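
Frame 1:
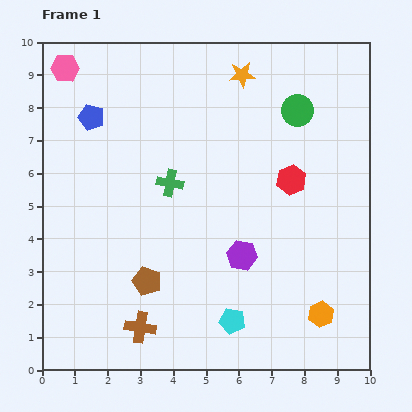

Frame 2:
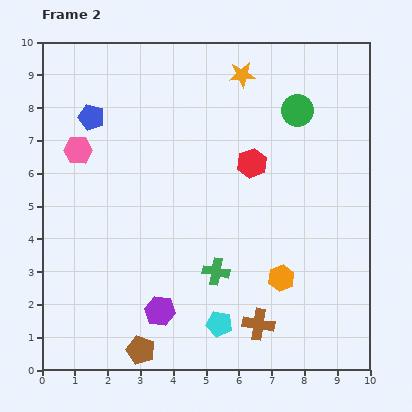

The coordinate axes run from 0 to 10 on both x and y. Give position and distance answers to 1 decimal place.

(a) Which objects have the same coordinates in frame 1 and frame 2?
the green circle, the blue pentagon, the orange star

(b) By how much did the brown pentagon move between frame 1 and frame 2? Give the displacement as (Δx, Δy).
(-0.2, -2.1)

The brown pentagon was at (3.2, 2.7) in frame 1 and (3.0, 0.6) in frame 2.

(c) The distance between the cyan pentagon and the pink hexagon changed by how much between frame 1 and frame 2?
-2.4

Distance in frame 1: 9.2. Distance in frame 2: 6.8.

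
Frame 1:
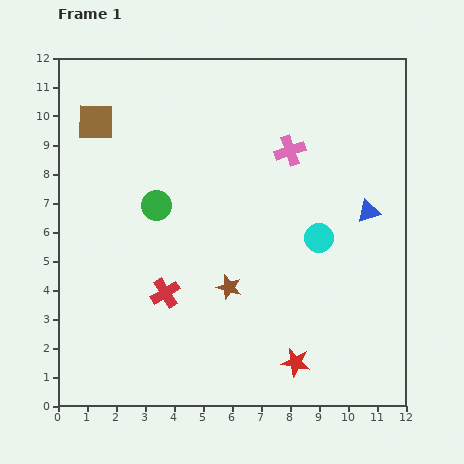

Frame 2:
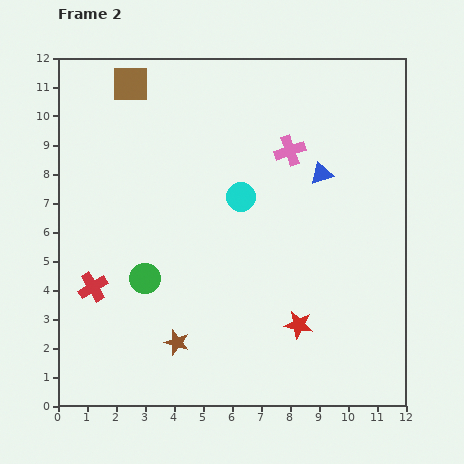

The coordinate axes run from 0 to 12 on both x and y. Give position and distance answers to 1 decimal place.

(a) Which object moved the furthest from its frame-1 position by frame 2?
the cyan circle

(moved 3.0; next 2.6)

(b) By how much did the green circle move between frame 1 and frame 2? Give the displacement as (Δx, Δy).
(-0.4, -2.5)

The green circle was at (3.4, 6.9) in frame 1 and (3.0, 4.4) in frame 2.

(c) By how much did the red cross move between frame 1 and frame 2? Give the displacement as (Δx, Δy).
(-2.5, 0.2)

The red cross was at (3.7, 3.9) in frame 1 and (1.2, 4.1) in frame 2.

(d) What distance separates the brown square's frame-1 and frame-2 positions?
1.8

The brown square moved from (1.3, 9.8) to (2.5, 11.1), a distance of √(1.2² + 1.3²) ≈ 1.8.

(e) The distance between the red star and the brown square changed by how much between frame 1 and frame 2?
-0.7

Distance in frame 1: 10.8. Distance in frame 2: 10.1.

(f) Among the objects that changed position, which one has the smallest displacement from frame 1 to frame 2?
the red star

(moved 1.3)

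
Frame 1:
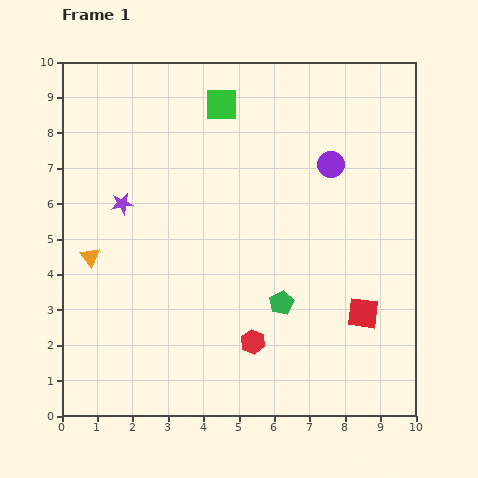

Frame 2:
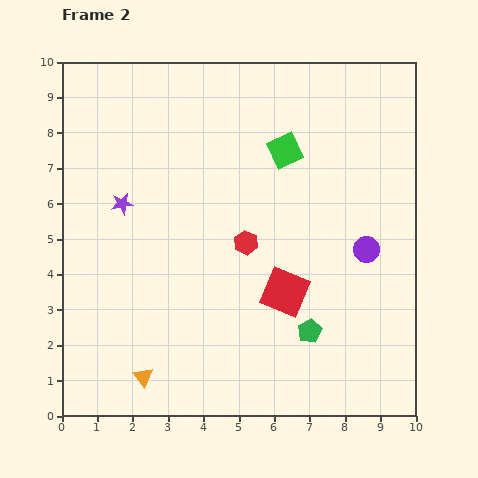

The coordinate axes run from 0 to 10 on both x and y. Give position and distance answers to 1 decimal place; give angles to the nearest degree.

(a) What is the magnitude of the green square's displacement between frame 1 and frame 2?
2.2

The green square moved from (4.5, 8.8) to (6.3, 7.5), a distance of √(1.8² + 1.3²) ≈ 2.2.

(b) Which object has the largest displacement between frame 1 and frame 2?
the orange triangle

(moved 3.7; next 2.8)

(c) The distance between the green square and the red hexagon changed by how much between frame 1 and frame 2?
-4.0

Distance in frame 1: 6.8. Distance in frame 2: 2.8.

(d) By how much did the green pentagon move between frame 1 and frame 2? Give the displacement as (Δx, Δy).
(0.8, -0.8)

The green pentagon was at (6.2, 3.2) in frame 1 and (7.0, 2.4) in frame 2.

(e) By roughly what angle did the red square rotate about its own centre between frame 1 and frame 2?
15° clockwise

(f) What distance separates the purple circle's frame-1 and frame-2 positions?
2.6

The purple circle moved from (7.6, 7.1) to (8.6, 4.7), a distance of √(1.0² + 2.4²) ≈ 2.6.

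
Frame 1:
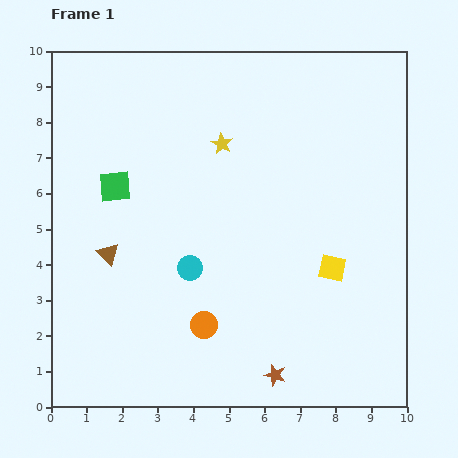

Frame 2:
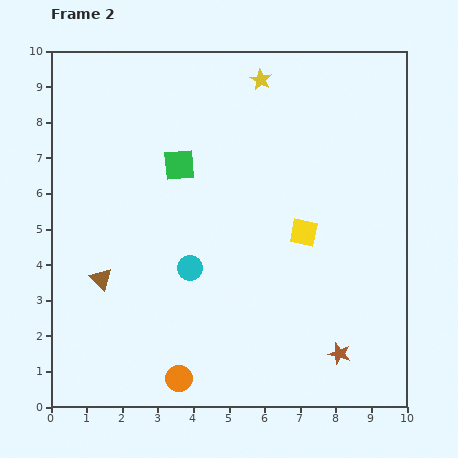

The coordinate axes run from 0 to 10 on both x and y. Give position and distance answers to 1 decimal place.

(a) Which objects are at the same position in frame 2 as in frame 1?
the cyan circle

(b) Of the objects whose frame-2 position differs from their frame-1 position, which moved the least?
the brown triangle

(moved 0.7)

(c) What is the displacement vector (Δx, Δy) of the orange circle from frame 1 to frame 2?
(-0.7, -1.5)

The orange circle was at (4.3, 2.3) in frame 1 and (3.6, 0.8) in frame 2.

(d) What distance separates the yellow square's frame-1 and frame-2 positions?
1.3

The yellow square moved from (7.9, 3.9) to (7.1, 4.9), a distance of √(0.8² + 1.0²) ≈ 1.3.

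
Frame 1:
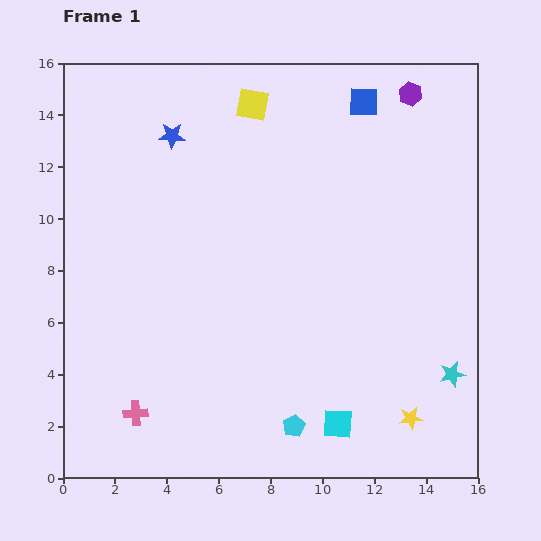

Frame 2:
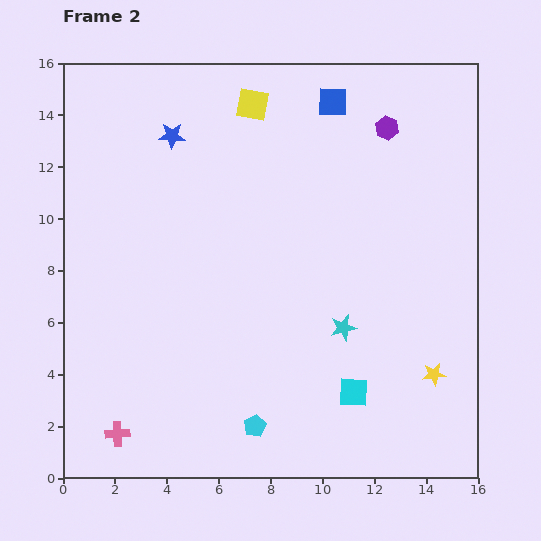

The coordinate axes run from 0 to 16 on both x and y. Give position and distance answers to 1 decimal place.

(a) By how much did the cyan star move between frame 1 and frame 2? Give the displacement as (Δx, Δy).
(-4.2, 1.8)

The cyan star was at (15.0, 4.0) in frame 1 and (10.8, 5.8) in frame 2.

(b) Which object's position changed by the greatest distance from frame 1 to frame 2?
the cyan star

(moved 4.6; next 1.9)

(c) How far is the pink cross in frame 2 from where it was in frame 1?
1.1

The pink cross moved from (2.8, 2.5) to (2.1, 1.7), a distance of √(0.7² + 0.8²) ≈ 1.1.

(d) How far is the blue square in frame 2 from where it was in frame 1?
1.2

The blue square moved from (11.6, 14.5) to (10.4, 14.5), a distance of √(1.2² + 0.0²) ≈ 1.2.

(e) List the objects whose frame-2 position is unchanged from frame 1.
the yellow square, the blue star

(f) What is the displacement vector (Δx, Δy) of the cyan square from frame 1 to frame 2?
(0.6, 1.2)

The cyan square was at (10.6, 2.1) in frame 1 and (11.2, 3.3) in frame 2.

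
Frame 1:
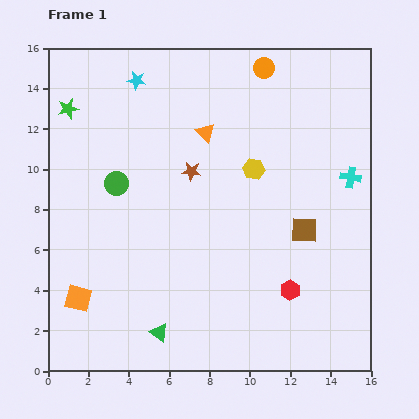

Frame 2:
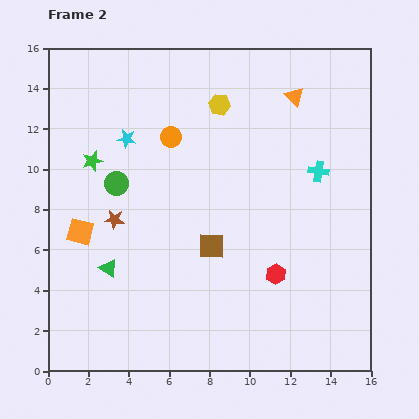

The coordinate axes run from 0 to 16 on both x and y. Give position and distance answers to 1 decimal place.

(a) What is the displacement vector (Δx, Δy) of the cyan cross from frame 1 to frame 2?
(-1.6, 0.3)

The cyan cross was at (15.0, 9.6) in frame 1 and (13.4, 9.9) in frame 2.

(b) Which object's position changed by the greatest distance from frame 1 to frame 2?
the orange circle

(moved 5.7; next 4.8)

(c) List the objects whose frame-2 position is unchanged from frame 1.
the green circle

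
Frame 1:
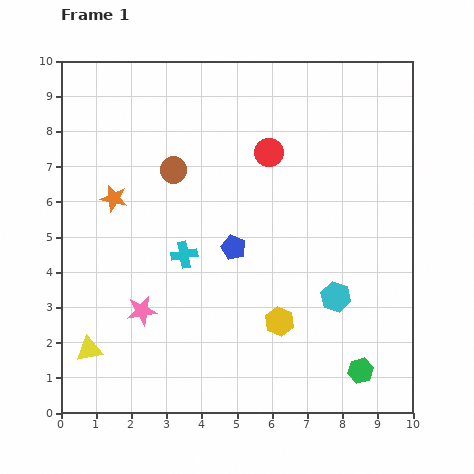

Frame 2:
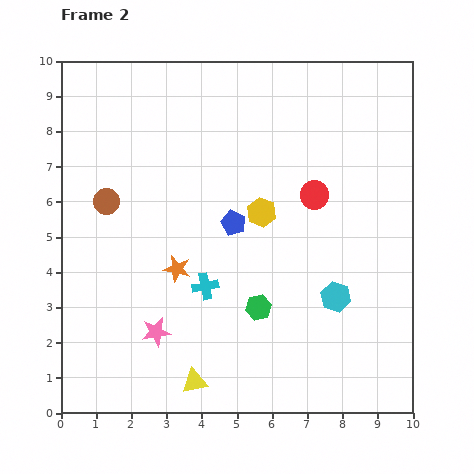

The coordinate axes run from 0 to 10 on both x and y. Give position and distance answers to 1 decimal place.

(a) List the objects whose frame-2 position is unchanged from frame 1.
the cyan hexagon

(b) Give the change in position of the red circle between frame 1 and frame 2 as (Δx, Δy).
(1.3, -1.2)

The red circle was at (5.9, 7.4) in frame 1 and (7.2, 6.2) in frame 2.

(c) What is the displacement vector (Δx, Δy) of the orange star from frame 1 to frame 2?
(1.8, -2.0)

The orange star was at (1.5, 6.1) in frame 1 and (3.3, 4.1) in frame 2.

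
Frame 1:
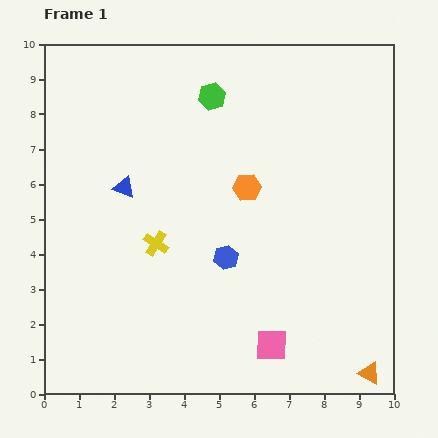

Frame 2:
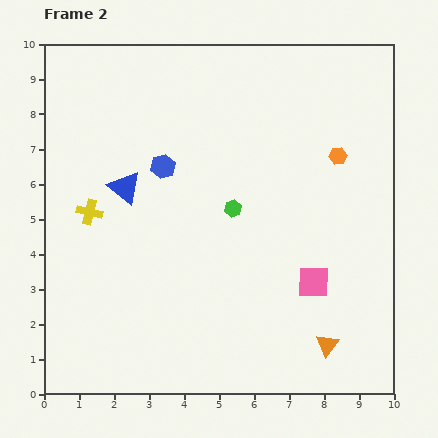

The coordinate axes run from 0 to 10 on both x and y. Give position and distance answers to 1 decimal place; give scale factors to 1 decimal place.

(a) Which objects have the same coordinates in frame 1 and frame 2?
the blue triangle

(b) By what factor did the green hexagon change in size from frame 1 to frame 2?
0.6×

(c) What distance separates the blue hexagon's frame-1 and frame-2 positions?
3.2

The blue hexagon moved from (5.2, 3.9) to (3.4, 6.5), a distance of √(1.8² + 2.6²) ≈ 3.2.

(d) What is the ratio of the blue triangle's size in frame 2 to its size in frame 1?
1.5×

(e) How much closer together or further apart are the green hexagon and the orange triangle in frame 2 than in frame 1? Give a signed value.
-4.4

Distance in frame 1: 9.1. Distance in frame 2: 4.7.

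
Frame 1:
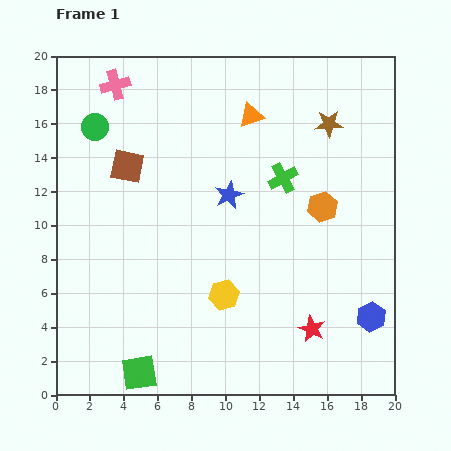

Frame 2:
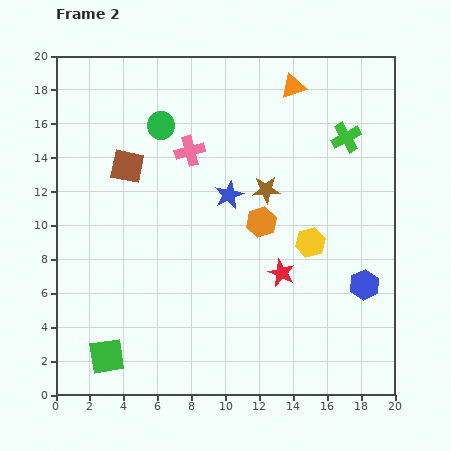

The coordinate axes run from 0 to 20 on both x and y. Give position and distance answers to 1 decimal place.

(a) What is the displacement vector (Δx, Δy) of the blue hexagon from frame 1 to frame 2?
(-0.4, 1.9)

The blue hexagon was at (18.6, 4.6) in frame 1 and (18.2, 6.5) in frame 2.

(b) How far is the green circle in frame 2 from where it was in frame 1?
3.9

The green circle moved from (2.3, 15.8) to (6.2, 15.9), a distance of √(3.9² + 0.1²) ≈ 3.9.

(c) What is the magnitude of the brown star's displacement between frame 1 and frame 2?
5.4

The brown star moved from (16.1, 16.0) to (12.4, 12.1), a distance of √(3.7² + 3.9²) ≈ 5.4.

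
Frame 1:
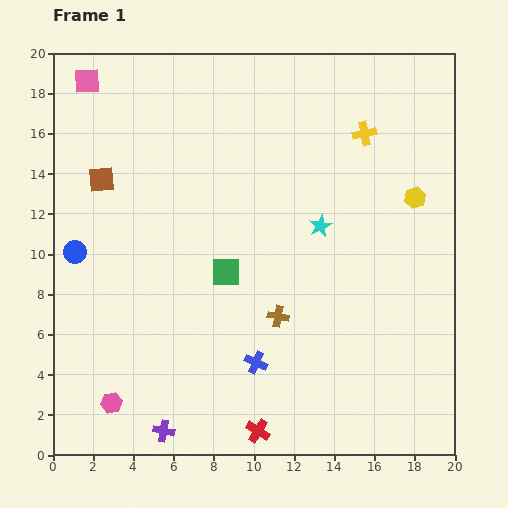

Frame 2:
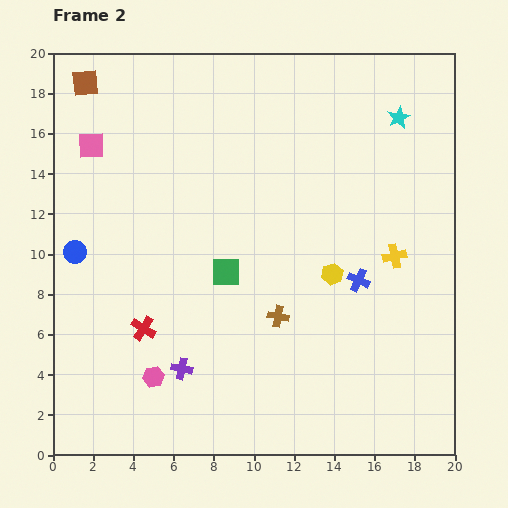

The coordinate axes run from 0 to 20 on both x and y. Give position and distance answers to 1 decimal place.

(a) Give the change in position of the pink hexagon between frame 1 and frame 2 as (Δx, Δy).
(2.1, 1.3)

The pink hexagon was at (2.9, 2.6) in frame 1 and (5.0, 3.9) in frame 2.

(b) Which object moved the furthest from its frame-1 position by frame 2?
the red cross

(moved 7.6; next 6.7)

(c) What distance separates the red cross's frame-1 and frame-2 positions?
7.6

The red cross moved from (10.2, 1.2) to (4.5, 6.3), a distance of √(5.7² + 5.1²) ≈ 7.6.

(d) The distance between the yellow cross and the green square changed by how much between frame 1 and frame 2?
-1.4

Distance in frame 1: 9.8. Distance in frame 2: 8.4.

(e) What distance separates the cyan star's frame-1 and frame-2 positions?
6.7

The cyan star moved from (13.3, 11.4) to (17.2, 16.8), a distance of √(3.9² + 5.4²) ≈ 6.7.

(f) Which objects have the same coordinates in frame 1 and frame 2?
the brown cross, the blue circle, the green square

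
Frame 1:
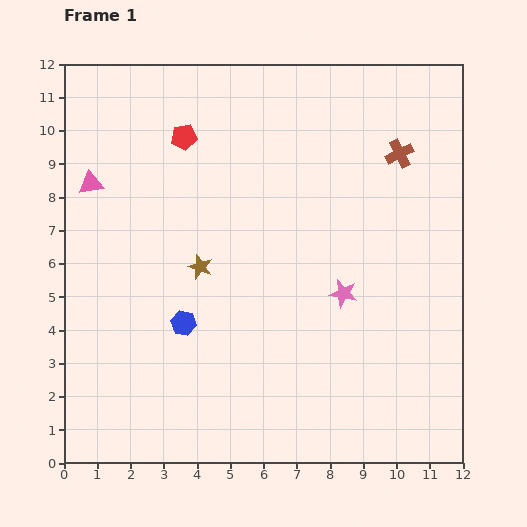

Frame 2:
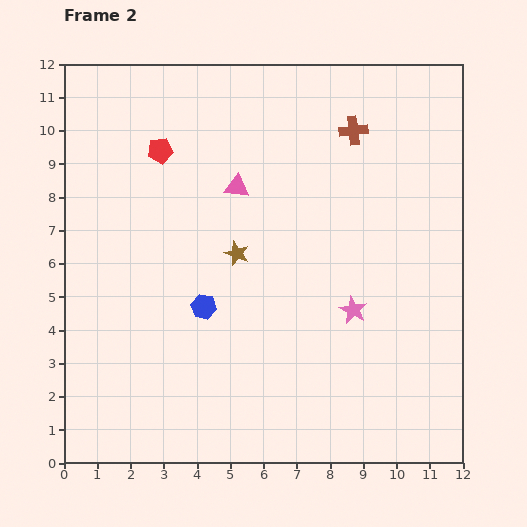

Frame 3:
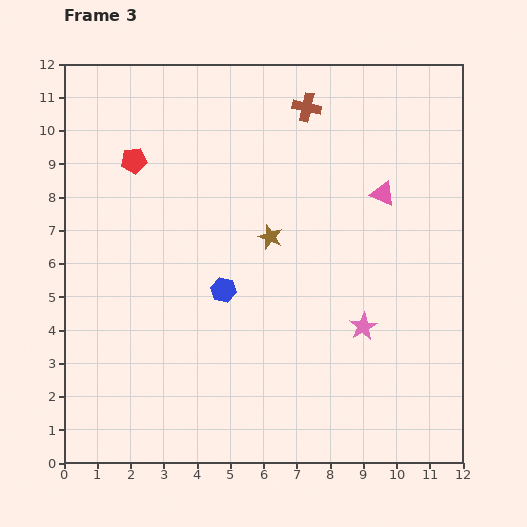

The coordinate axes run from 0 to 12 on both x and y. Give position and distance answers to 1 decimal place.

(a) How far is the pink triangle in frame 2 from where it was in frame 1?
4.4

The pink triangle moved from (0.8, 8.4) to (5.2, 8.3), a distance of √(4.4² + 0.1²) ≈ 4.4.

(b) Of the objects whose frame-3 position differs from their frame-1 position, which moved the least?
the pink star

(moved 1.2)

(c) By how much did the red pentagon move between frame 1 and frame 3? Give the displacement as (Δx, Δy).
(-1.5, -0.7)

The red pentagon was at (3.6, 9.8) in frame 1 and (2.1, 9.1) in frame 3.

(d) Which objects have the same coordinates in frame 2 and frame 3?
none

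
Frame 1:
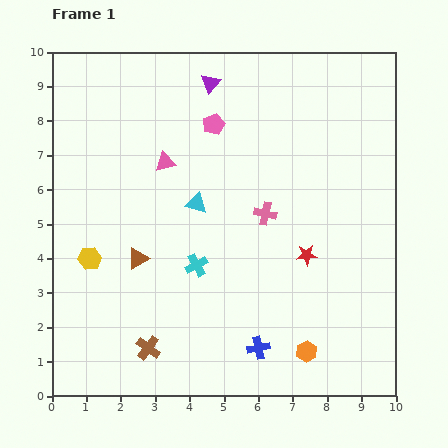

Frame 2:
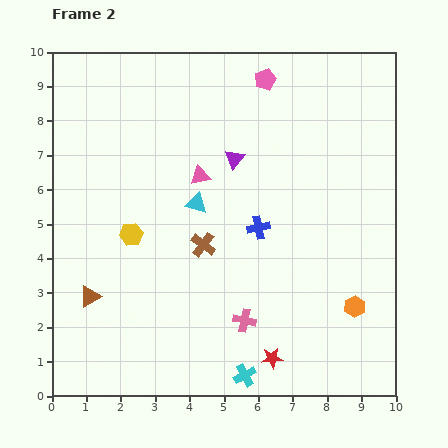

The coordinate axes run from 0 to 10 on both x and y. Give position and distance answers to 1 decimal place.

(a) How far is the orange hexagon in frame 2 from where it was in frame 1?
1.9

The orange hexagon moved from (7.4, 1.3) to (8.8, 2.6), a distance of √(1.4² + 1.3²) ≈ 1.9.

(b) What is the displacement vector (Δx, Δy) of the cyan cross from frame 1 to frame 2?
(1.4, -3.2)

The cyan cross was at (4.2, 3.8) in frame 1 and (5.6, 0.6) in frame 2.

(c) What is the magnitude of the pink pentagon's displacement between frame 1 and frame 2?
2.0

The pink pentagon moved from (4.7, 7.9) to (6.2, 9.2), a distance of √(1.5² + 1.3²) ≈ 2.0.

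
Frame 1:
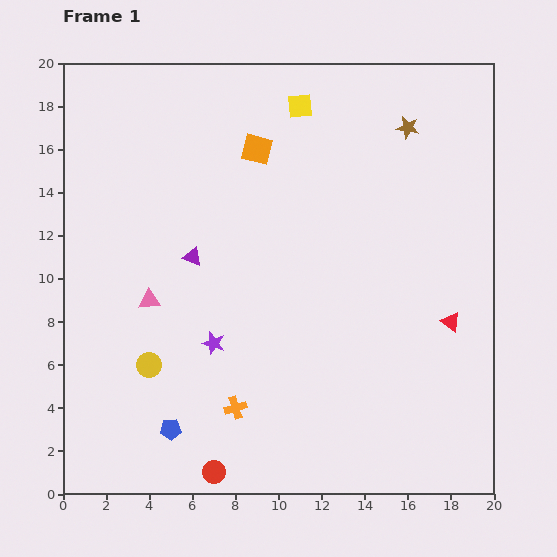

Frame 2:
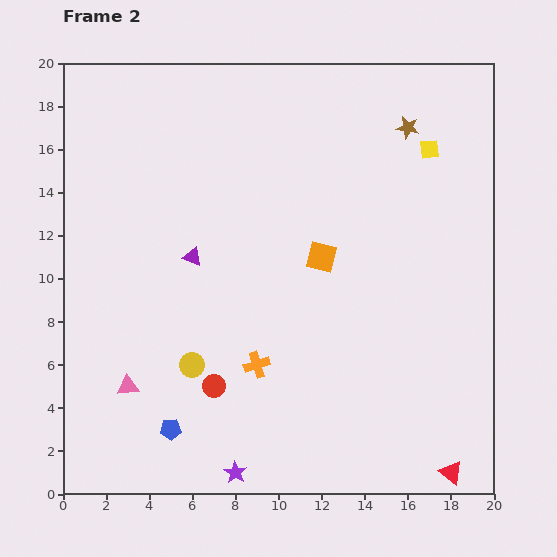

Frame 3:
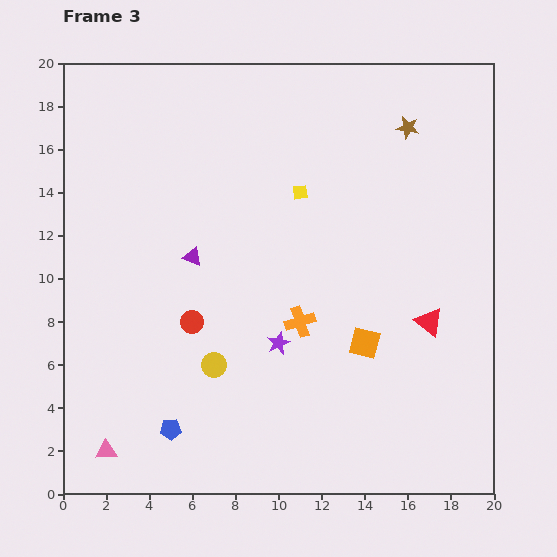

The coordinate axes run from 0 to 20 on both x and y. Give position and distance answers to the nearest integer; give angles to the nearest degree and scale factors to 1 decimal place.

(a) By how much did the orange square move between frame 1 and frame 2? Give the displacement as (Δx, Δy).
(3, -5)

The orange square was at (9, 16) in frame 1 and (12, 11) in frame 2.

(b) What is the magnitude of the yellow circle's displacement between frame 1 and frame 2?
2

The yellow circle moved from (4, 6) to (6, 6), a distance of √(2² + 0²) ≈ 2.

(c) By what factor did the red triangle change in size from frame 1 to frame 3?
1.5×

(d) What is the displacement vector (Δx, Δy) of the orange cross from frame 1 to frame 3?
(3, 4)

The orange cross was at (8, 4) in frame 1 and (11, 8) in frame 3.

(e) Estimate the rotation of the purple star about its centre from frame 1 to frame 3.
30° clockwise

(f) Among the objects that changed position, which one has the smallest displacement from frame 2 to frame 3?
the yellow circle

(moved 1)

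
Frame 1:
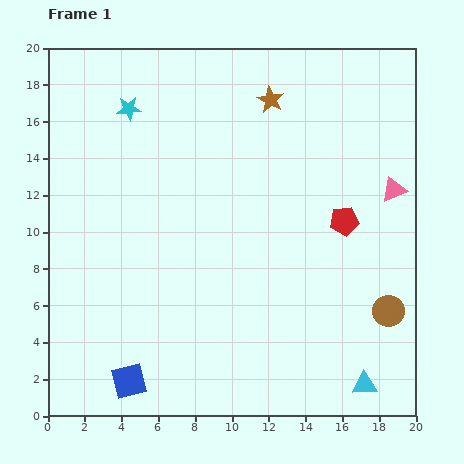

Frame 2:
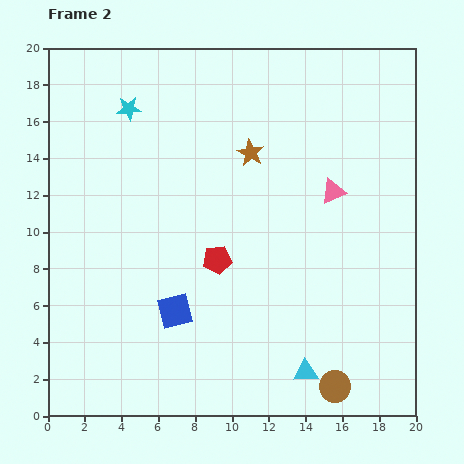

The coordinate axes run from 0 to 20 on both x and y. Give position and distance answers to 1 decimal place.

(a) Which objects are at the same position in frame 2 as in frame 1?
the cyan star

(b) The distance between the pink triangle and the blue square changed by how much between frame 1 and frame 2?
-7.0

Distance in frame 1: 17.8. Distance in frame 2: 10.8.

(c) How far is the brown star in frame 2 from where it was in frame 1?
3.1

The brown star moved from (12.1, 17.2) to (11.0, 14.3), a distance of √(1.1² + 2.9²) ≈ 3.1.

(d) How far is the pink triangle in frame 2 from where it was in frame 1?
3.3

The pink triangle moved from (18.8, 12.3) to (15.5, 12.2), a distance of √(3.3² + 0.1²) ≈ 3.3.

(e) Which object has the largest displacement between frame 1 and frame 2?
the red pentagon

(moved 7.2; next 5.0)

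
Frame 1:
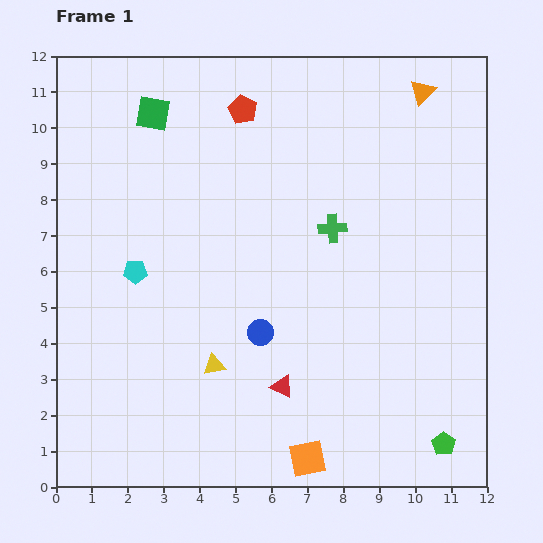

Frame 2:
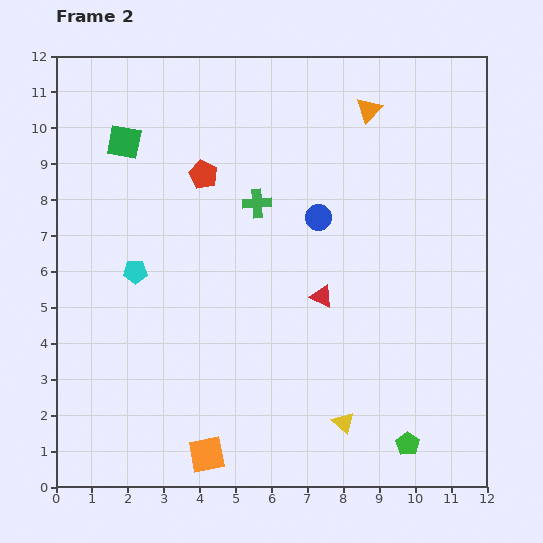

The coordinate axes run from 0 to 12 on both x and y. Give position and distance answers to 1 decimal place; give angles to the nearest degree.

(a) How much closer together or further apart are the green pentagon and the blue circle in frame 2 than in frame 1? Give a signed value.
+0.8

Distance in frame 1: 6.0. Distance in frame 2: 6.8.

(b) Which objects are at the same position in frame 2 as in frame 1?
the cyan pentagon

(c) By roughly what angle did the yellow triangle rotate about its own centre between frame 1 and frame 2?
53° clockwise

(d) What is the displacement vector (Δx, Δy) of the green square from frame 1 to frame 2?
(-0.8, -0.8)

The green square was at (2.7, 10.4) in frame 1 and (1.9, 9.6) in frame 2.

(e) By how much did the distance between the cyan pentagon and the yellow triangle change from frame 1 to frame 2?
+3.8

Distance in frame 1: 3.4. Distance in frame 2: 7.2.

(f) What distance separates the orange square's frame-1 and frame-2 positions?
2.8

The orange square moved from (7.0, 0.8) to (4.2, 0.9), a distance of √(2.8² + 0.1²) ≈ 2.8.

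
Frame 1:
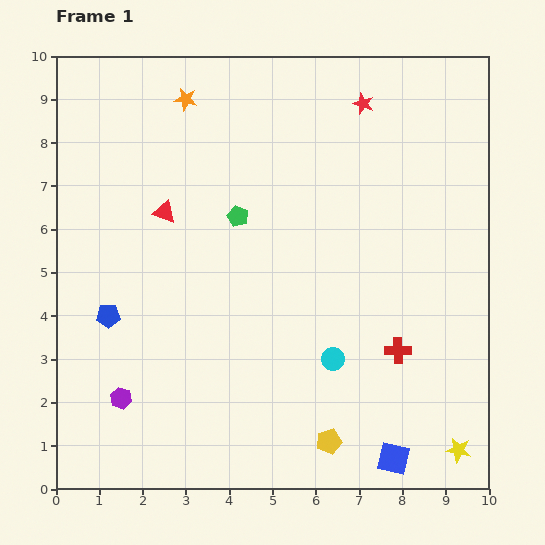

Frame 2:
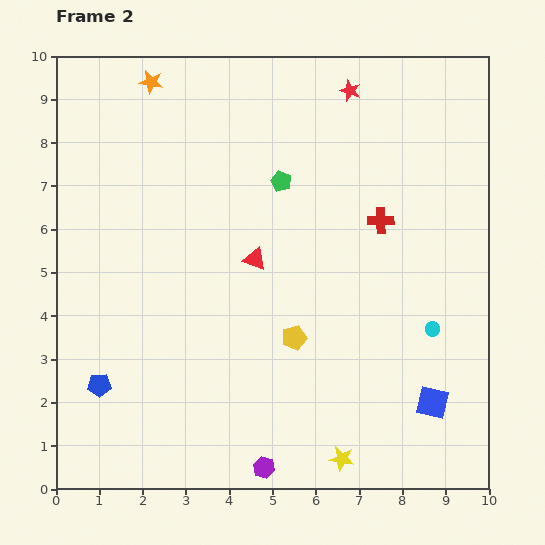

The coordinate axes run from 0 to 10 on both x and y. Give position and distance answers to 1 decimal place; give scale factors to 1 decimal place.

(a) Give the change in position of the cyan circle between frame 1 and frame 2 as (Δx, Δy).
(2.3, 0.7)

The cyan circle was at (6.4, 3.0) in frame 1 and (8.7, 3.7) in frame 2.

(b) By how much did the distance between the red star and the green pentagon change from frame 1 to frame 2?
-1.3

Distance in frame 1: 3.9. Distance in frame 2: 2.6.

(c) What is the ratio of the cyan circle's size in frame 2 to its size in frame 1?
0.6×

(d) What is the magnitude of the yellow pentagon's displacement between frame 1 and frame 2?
2.5

The yellow pentagon moved from (6.3, 1.1) to (5.5, 3.5), a distance of √(0.8² + 2.4²) ≈ 2.5.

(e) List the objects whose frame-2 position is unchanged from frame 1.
none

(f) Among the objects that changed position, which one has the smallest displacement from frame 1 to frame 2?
the red star

(moved 0.4)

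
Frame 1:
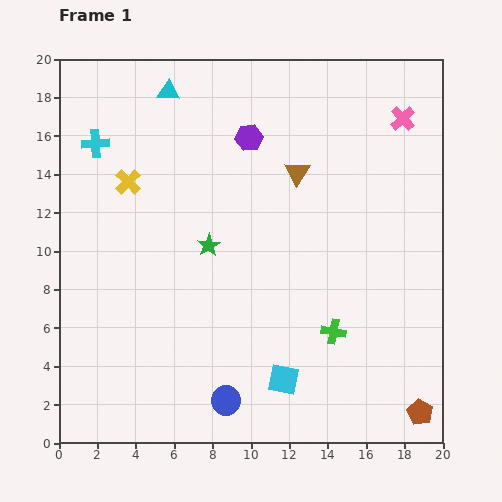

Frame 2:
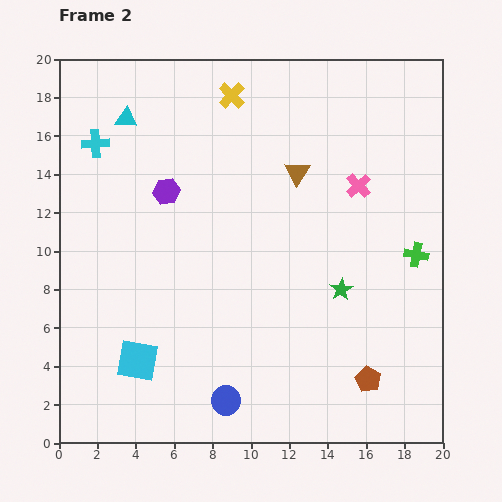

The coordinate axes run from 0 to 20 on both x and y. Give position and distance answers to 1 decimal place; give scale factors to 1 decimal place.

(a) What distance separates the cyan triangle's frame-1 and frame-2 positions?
2.6

The cyan triangle moved from (5.7, 18.3) to (3.5, 16.9), a distance of √(2.2² + 1.4²) ≈ 2.6.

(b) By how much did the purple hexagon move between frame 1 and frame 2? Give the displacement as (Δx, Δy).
(-4.3, -2.8)

The purple hexagon was at (9.9, 15.9) in frame 1 and (5.6, 13.1) in frame 2.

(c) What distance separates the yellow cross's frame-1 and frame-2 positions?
7.0

The yellow cross moved from (3.6, 13.6) to (9.0, 18.1), a distance of √(5.4² + 4.5²) ≈ 7.0.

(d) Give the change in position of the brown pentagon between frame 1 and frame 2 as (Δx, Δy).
(-2.7, 1.7)

The brown pentagon was at (18.8, 1.6) in frame 1 and (16.1, 3.3) in frame 2.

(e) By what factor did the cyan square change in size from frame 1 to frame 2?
1.4×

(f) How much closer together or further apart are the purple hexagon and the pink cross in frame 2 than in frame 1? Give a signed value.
+1.9

Distance in frame 1: 8.1. Distance in frame 2: 10.0.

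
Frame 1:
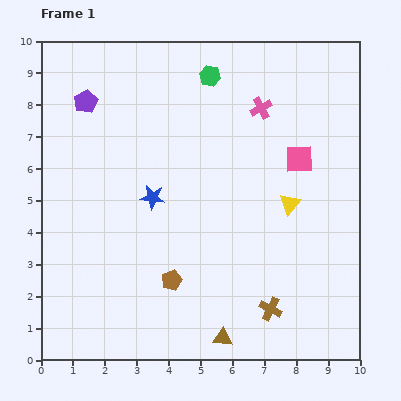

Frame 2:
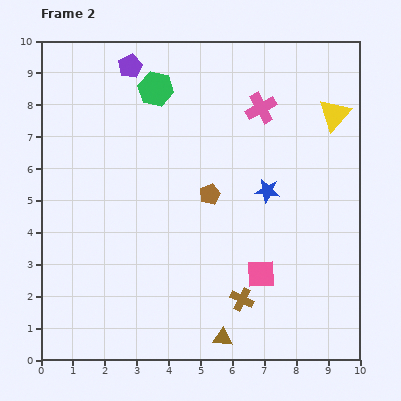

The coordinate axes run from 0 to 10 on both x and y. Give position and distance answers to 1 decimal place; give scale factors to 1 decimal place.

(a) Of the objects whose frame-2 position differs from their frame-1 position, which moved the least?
the brown cross

(moved 0.9)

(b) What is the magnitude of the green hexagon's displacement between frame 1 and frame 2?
1.7

The green hexagon moved from (5.3, 8.9) to (3.6, 8.5), a distance of √(1.7² + 0.4²) ≈ 1.7.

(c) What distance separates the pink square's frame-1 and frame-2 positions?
3.8

The pink square moved from (8.1, 6.3) to (6.9, 2.7), a distance of √(1.2² + 3.6²) ≈ 3.8.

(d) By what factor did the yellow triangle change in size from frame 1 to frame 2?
1.5×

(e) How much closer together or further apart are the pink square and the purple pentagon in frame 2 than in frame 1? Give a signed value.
+0.8

Distance in frame 1: 6.9. Distance in frame 2: 7.7.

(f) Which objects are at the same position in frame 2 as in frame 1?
the brown triangle, the pink cross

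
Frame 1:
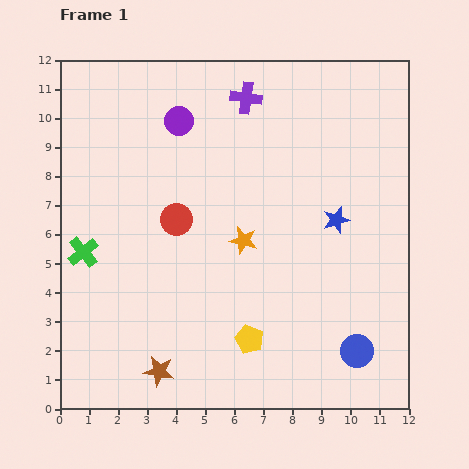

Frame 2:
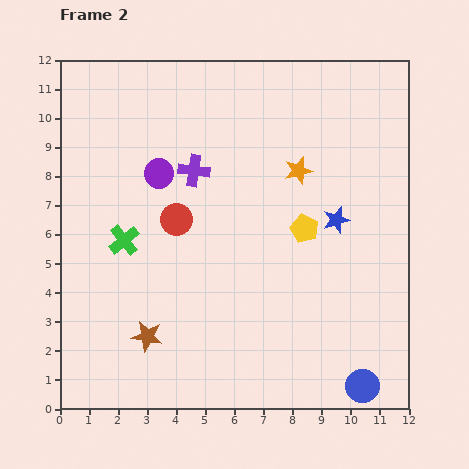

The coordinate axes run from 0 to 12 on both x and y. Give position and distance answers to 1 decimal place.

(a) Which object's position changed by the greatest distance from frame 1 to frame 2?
the yellow pentagon

(moved 4.2; next 3.1)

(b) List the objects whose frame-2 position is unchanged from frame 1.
the blue star, the red circle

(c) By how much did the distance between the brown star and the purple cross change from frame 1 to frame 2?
-4.0

Distance in frame 1: 9.9. Distance in frame 2: 5.9.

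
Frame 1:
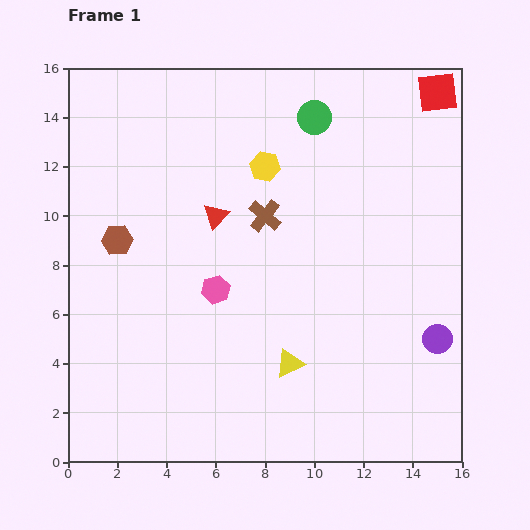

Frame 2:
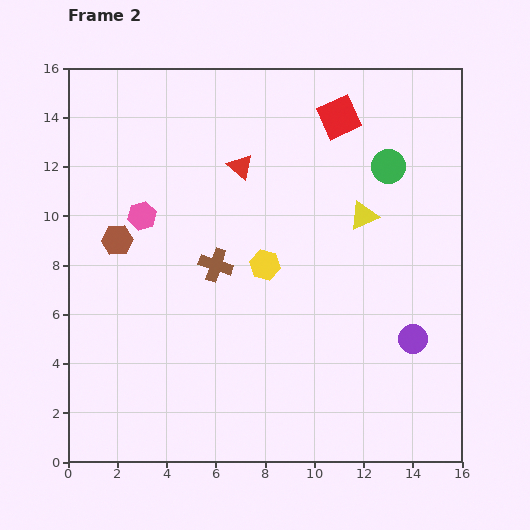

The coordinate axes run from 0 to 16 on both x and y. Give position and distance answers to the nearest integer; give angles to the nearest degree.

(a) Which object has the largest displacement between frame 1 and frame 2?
the yellow triangle

(moved 7; next 4)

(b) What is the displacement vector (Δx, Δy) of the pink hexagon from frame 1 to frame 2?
(-3, 3)

The pink hexagon was at (6, 7) in frame 1 and (3, 10) in frame 2.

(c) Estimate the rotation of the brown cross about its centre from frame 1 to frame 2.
22° counter-clockwise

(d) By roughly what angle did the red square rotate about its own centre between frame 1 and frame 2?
19° counter-clockwise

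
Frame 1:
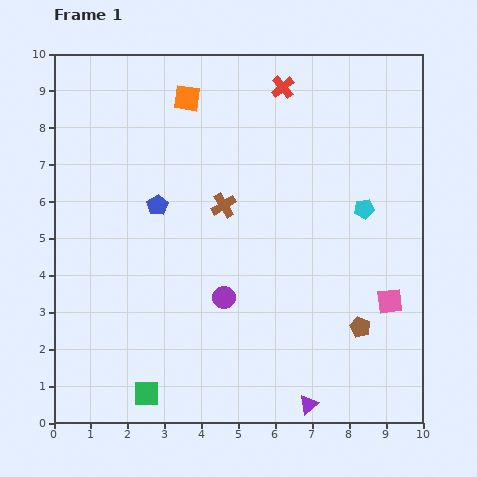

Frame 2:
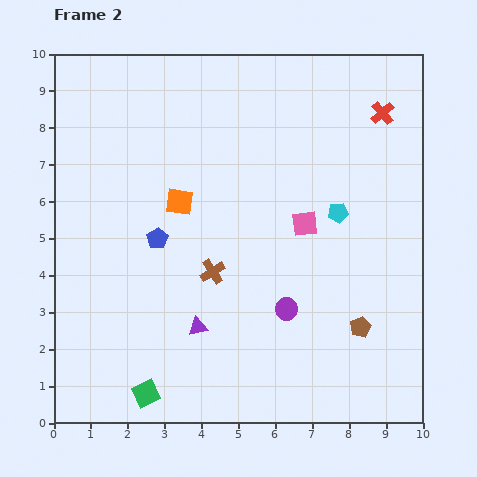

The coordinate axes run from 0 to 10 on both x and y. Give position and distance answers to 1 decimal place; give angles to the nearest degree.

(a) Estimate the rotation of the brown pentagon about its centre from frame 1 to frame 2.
21° clockwise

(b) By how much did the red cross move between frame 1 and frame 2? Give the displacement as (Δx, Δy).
(2.7, -0.7)

The red cross was at (6.2, 9.1) in frame 1 and (8.9, 8.4) in frame 2.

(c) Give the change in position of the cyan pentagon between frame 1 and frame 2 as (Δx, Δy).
(-0.7, -0.1)

The cyan pentagon was at (8.4, 5.8) in frame 1 and (7.7, 5.7) in frame 2.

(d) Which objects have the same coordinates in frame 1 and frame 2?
the brown pentagon, the green square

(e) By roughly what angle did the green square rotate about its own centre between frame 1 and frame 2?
25° counter-clockwise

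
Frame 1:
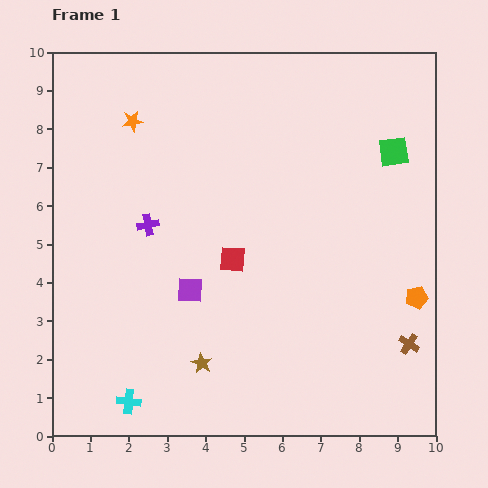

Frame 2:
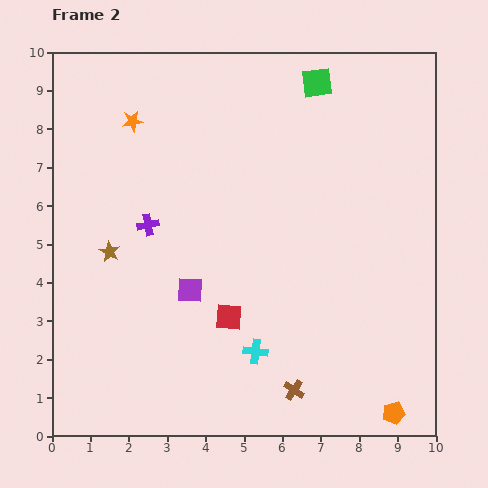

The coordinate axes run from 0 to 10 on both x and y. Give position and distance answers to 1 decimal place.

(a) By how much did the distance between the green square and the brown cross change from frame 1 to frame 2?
+3.0

Distance in frame 1: 5.0. Distance in frame 2: 8.0.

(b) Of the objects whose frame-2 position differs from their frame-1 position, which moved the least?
the red square

(moved 1.5)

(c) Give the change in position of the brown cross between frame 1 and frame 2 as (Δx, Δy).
(-3.0, -1.2)

The brown cross was at (9.3, 2.4) in frame 1 and (6.3, 1.2) in frame 2.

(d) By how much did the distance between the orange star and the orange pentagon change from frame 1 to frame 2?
+1.5

Distance in frame 1: 8.7. Distance in frame 2: 10.2.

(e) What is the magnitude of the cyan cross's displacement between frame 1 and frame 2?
3.5

The cyan cross moved from (2.0, 0.9) to (5.3, 2.2), a distance of √(3.3² + 1.3²) ≈ 3.5.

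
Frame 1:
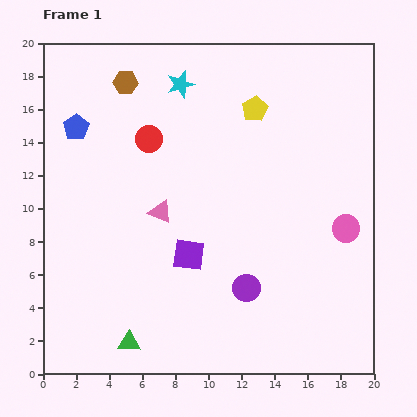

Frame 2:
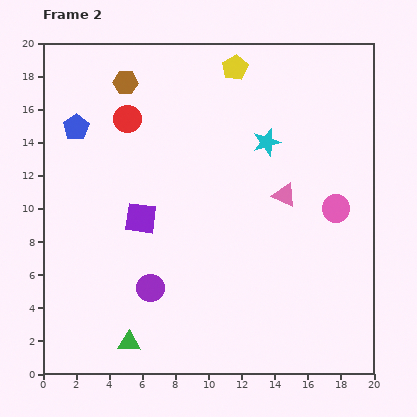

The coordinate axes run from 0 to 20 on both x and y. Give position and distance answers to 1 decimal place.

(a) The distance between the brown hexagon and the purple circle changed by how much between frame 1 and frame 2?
-1.9

Distance in frame 1: 14.4. Distance in frame 2: 12.5.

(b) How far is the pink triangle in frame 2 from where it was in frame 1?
7.6

The pink triangle moved from (7.1, 9.8) to (14.6, 10.8), a distance of √(7.5² + 1.0²) ≈ 7.6.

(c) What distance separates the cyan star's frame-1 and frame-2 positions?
6.3

The cyan star moved from (8.3, 17.5) to (13.5, 14.0), a distance of √(5.2² + 3.5²) ≈ 6.3.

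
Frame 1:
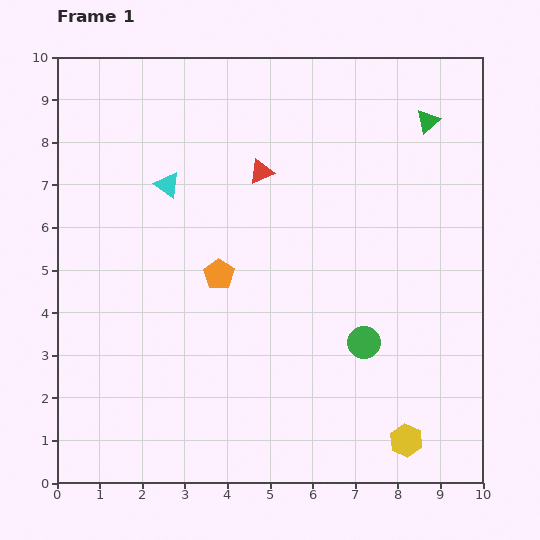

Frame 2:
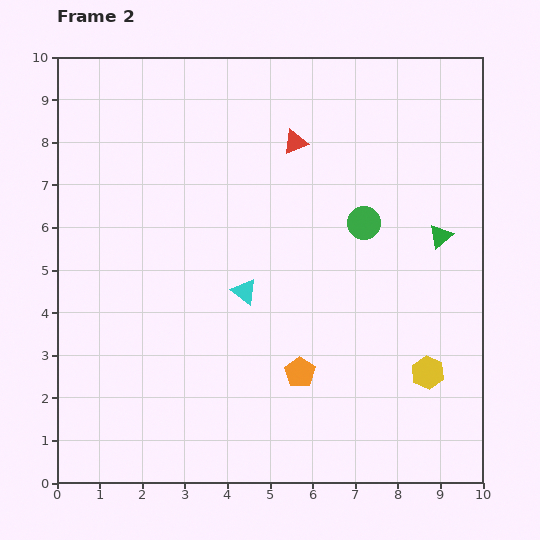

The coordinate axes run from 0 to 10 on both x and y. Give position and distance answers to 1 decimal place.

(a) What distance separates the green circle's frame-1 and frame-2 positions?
2.8

The green circle moved from (7.2, 3.3) to (7.2, 6.1), a distance of √(0.0² + 2.8²) ≈ 2.8.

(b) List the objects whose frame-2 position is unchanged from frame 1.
none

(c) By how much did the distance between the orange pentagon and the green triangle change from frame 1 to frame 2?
-1.5

Distance in frame 1: 6.1. Distance in frame 2: 4.6.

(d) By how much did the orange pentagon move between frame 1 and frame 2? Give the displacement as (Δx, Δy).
(1.9, -2.3)

The orange pentagon was at (3.8, 4.9) in frame 1 and (5.7, 2.6) in frame 2.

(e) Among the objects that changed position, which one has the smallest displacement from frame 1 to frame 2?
the red triangle

(moved 1.1)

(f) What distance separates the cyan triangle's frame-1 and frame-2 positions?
3.1

The cyan triangle moved from (2.6, 7.0) to (4.4, 4.5), a distance of √(1.8² + 2.5²) ≈ 3.1.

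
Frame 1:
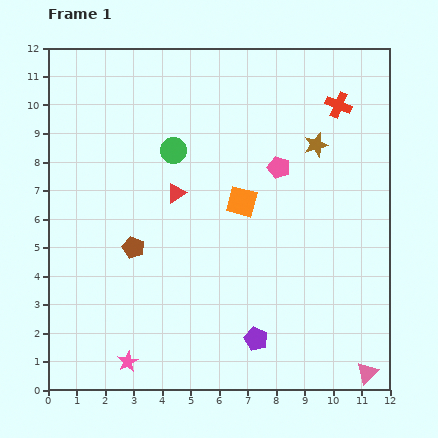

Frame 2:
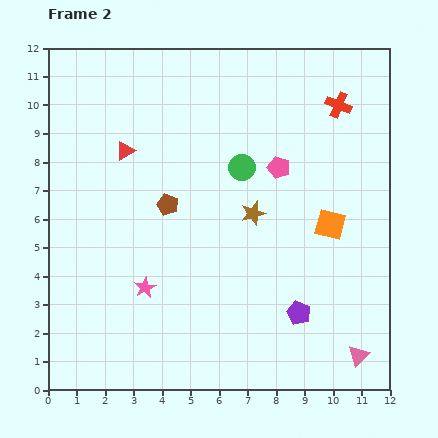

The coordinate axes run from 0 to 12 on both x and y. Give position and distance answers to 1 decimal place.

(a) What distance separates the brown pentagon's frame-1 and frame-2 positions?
1.9

The brown pentagon moved from (3.0, 5.0) to (4.2, 6.5), a distance of √(1.2² + 1.5²) ≈ 1.9.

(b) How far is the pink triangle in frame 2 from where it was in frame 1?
0.7

The pink triangle moved from (11.2, 0.6) to (10.9, 1.2), a distance of √(0.3² + 0.6²) ≈ 0.7.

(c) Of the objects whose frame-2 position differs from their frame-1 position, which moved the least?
the pink triangle

(moved 0.7)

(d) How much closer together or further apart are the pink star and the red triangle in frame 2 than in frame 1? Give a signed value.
-1.2

Distance in frame 1: 6.1. Distance in frame 2: 4.9.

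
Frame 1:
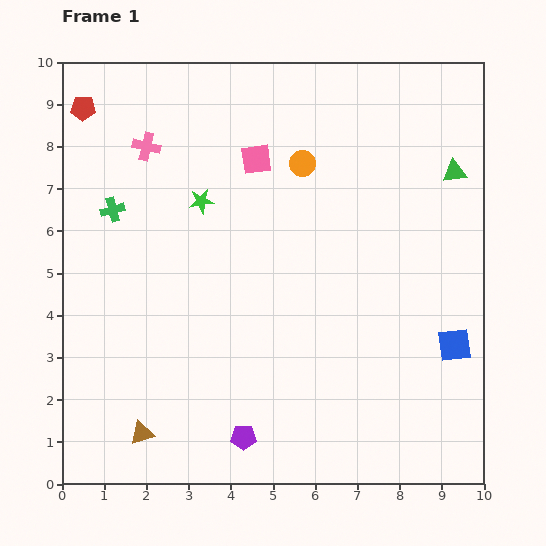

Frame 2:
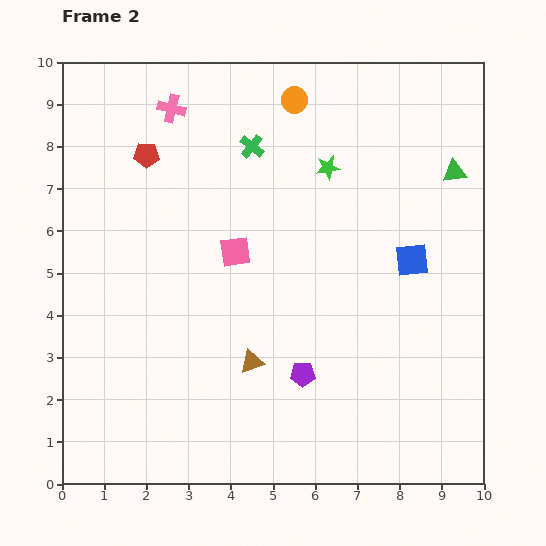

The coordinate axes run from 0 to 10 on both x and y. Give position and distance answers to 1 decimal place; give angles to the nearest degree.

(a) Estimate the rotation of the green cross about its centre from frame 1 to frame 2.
37° counter-clockwise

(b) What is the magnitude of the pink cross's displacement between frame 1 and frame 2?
1.1

The pink cross moved from (2.0, 8.0) to (2.6, 8.9), a distance of √(0.6² + 0.9²) ≈ 1.1.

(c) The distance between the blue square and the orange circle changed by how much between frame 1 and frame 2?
-0.9

Distance in frame 1: 5.6. Distance in frame 2: 4.7.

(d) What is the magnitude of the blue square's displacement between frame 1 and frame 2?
2.2

The blue square moved from (9.3, 3.3) to (8.3, 5.3), a distance of √(1.0² + 2.0²) ≈ 2.2.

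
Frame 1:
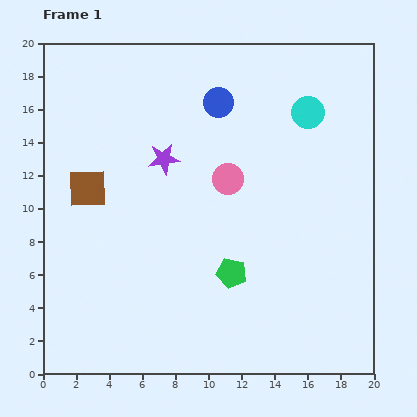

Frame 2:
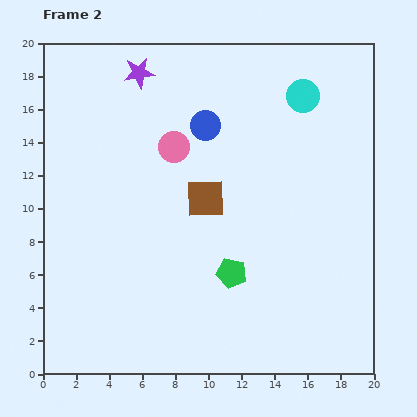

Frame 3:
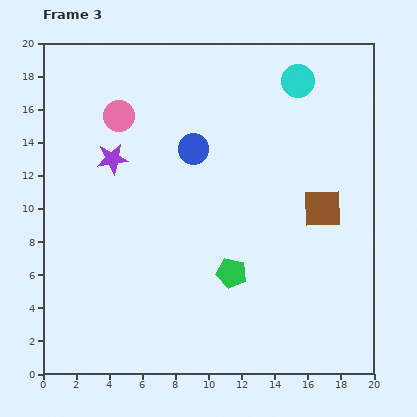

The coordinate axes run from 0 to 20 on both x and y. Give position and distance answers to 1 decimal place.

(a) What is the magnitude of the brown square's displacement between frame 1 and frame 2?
7.1

The brown square moved from (2.7, 11.2) to (9.8, 10.6), a distance of √(7.1² + 0.6²) ≈ 7.1.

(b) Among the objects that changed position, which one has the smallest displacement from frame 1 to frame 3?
the cyan circle

(moved 2.0)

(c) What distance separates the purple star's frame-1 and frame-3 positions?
3.1

The purple star moved from (7.3, 13.0) to (4.2, 13.0), a distance of √(3.1² + 0.0²) ≈ 3.1.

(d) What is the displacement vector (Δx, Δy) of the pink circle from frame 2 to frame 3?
(-3.3, 1.9)

The pink circle was at (7.9, 13.7) in frame 2 and (4.6, 15.6) in frame 3.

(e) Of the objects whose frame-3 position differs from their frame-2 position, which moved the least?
the cyan circle

(moved 0.9)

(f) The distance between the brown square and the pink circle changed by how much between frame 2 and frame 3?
+9.9

Distance in frame 2: 3.6. Distance in frame 3: 13.5.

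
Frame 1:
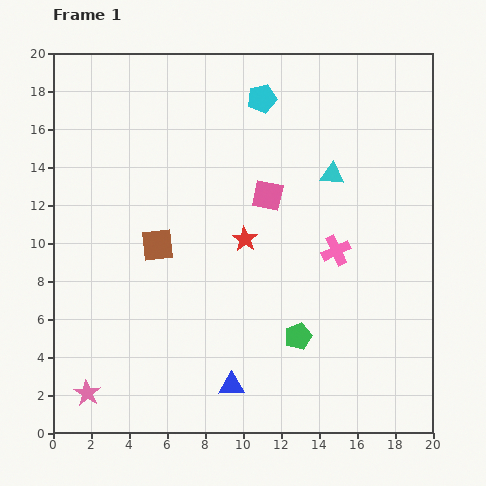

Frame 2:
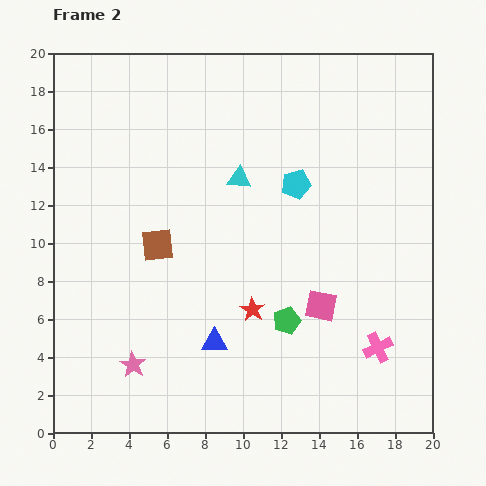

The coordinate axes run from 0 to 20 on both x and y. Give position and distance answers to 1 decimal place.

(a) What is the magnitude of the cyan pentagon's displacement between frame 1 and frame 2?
4.8

The cyan pentagon moved from (11.0, 17.6) to (12.8, 13.1), a distance of √(1.8² + 4.5²) ≈ 4.8.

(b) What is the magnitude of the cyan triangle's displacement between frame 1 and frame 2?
4.9

The cyan triangle moved from (14.7, 13.6) to (9.8, 13.4), a distance of √(4.9² + 0.2²) ≈ 4.9.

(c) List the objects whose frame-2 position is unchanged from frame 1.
the brown square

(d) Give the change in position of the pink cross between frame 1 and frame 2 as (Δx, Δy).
(2.2, -5.1)

The pink cross was at (14.9, 9.6) in frame 1 and (17.1, 4.5) in frame 2.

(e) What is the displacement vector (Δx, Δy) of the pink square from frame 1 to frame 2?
(2.8, -5.8)

The pink square was at (11.3, 12.5) in frame 1 and (14.1, 6.7) in frame 2.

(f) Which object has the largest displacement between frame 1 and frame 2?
the pink square

(moved 6.4; next 5.6)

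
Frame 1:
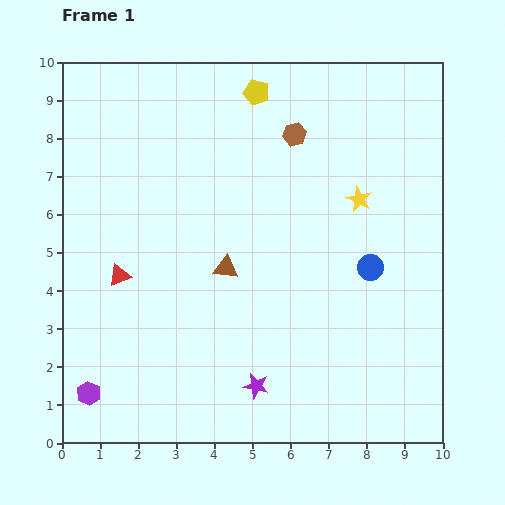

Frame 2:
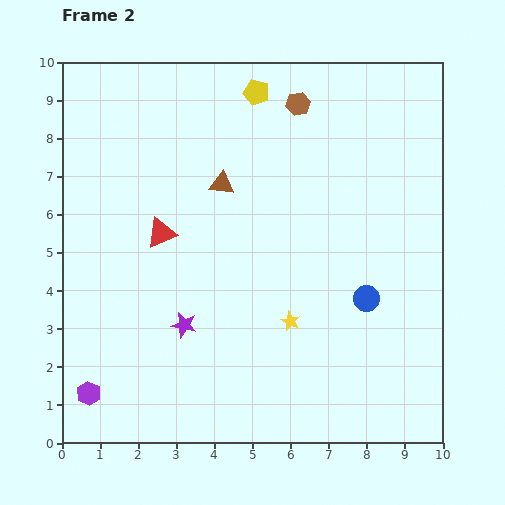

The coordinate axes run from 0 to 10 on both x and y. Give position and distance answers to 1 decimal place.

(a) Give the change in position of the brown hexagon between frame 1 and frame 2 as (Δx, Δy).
(0.1, 0.8)

The brown hexagon was at (6.1, 8.1) in frame 1 and (6.2, 8.9) in frame 2.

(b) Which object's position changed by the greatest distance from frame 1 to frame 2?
the yellow star

(moved 3.7; next 2.5)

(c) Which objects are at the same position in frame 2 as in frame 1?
the purple hexagon, the yellow pentagon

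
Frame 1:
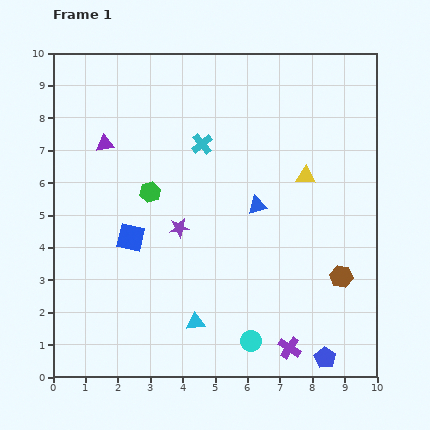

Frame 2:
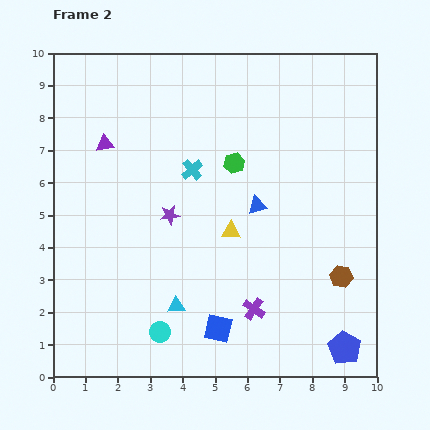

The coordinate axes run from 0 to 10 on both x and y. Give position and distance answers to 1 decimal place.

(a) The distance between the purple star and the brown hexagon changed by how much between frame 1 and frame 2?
+0.4

Distance in frame 1: 5.2. Distance in frame 2: 5.6.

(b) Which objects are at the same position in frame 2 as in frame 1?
the purple triangle, the blue triangle, the brown hexagon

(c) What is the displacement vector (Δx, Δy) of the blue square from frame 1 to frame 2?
(2.7, -2.8)

The blue square was at (2.4, 4.3) in frame 1 and (5.1, 1.5) in frame 2.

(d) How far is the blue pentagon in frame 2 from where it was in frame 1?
0.7

The blue pentagon moved from (8.4, 0.6) to (9.0, 0.9), a distance of √(0.6² + 0.3²) ≈ 0.7.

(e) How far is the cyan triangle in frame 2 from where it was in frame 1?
0.8

The cyan triangle moved from (4.4, 1.7) to (3.8, 2.2), a distance of √(0.6² + 0.5²) ≈ 0.8.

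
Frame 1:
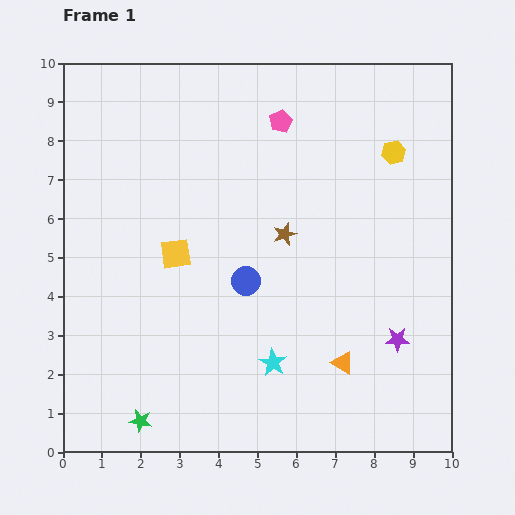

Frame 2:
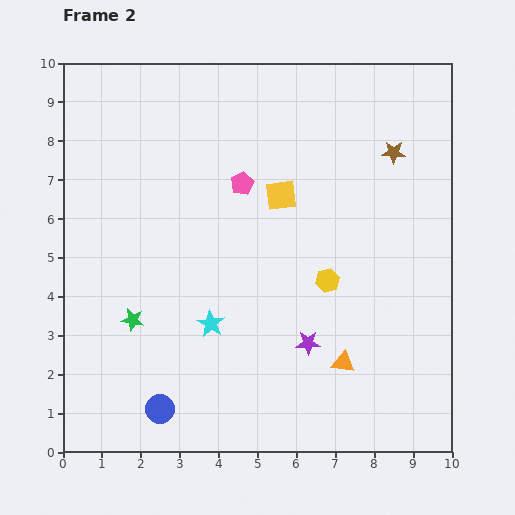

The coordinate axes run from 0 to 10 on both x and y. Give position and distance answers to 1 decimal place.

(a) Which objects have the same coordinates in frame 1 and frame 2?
the orange triangle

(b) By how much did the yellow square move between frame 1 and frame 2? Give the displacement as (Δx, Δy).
(2.7, 1.5)

The yellow square was at (2.9, 5.1) in frame 1 and (5.6, 6.6) in frame 2.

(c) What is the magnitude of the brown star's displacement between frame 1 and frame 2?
3.5

The brown star moved from (5.7, 5.6) to (8.5, 7.7), a distance of √(2.8² + 2.1²) ≈ 3.5.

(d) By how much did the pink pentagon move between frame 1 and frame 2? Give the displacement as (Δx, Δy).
(-1.0, -1.6)

The pink pentagon was at (5.6, 8.5) in frame 1 and (4.6, 6.9) in frame 2.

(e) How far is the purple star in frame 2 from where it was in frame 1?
2.3

The purple star moved from (8.6, 2.9) to (6.3, 2.8), a distance of √(2.3² + 0.1²) ≈ 2.3.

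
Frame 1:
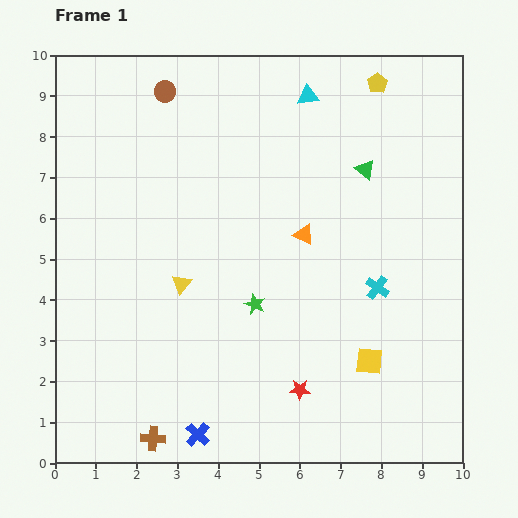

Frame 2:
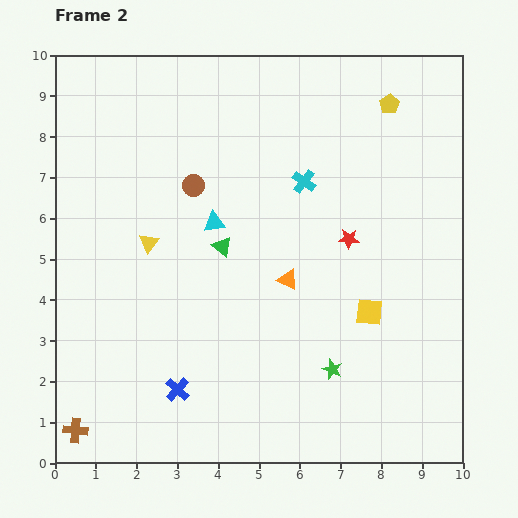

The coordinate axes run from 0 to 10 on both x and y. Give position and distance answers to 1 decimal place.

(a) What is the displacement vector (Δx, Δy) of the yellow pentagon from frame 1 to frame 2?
(0.3, -0.5)

The yellow pentagon was at (7.9, 9.3) in frame 1 and (8.2, 8.8) in frame 2.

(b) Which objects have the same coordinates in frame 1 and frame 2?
none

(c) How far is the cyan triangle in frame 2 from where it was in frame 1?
3.9

The cyan triangle moved from (6.2, 9.0) to (3.9, 5.9), a distance of √(2.3² + 3.1²) ≈ 3.9.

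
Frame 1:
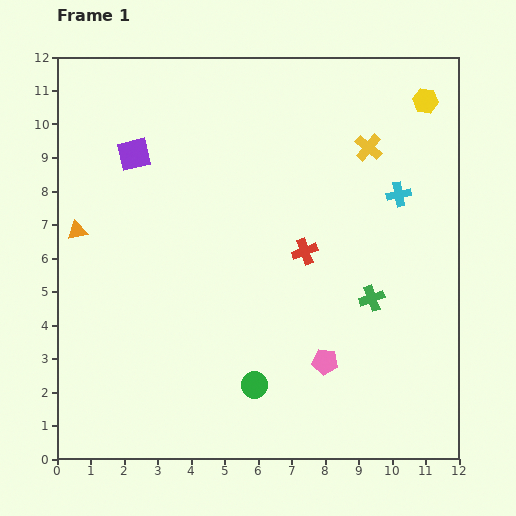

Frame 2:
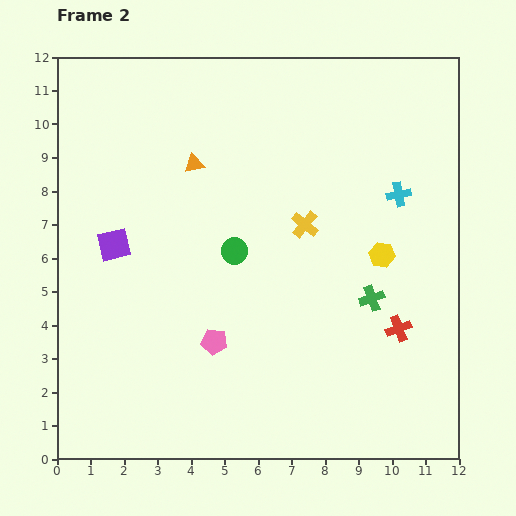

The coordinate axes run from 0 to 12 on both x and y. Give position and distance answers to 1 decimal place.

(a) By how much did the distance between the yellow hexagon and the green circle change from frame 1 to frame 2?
-5.5

Distance in frame 1: 9.9. Distance in frame 2: 4.4.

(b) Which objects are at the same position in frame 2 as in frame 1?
the green cross, the cyan cross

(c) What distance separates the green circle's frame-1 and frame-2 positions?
4.0

The green circle moved from (5.9, 2.2) to (5.3, 6.2), a distance of √(0.6² + 4.0²) ≈ 4.0.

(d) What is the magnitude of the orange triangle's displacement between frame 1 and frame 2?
4.0

The orange triangle moved from (0.6, 6.8) to (4.1, 8.8), a distance of √(3.5² + 2.0²) ≈ 4.0.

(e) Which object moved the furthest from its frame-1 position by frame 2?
the yellow hexagon

(moved 4.8; next 4.0)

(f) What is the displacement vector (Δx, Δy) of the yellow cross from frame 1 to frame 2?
(-1.9, -2.3)

The yellow cross was at (9.3, 9.3) in frame 1 and (7.4, 7.0) in frame 2.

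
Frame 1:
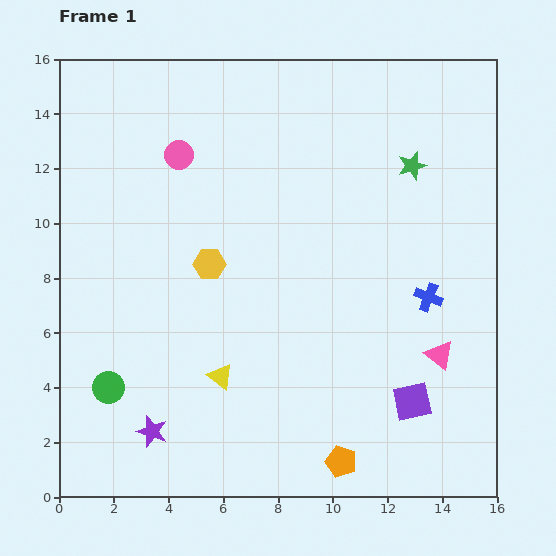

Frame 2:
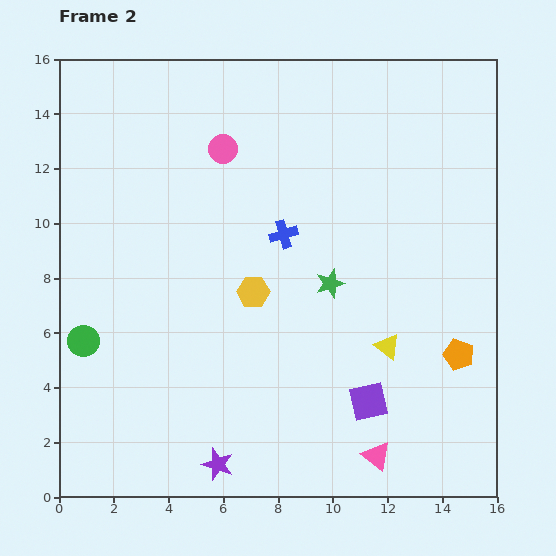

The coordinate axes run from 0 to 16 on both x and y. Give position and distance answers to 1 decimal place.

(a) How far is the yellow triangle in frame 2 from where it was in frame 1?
6.2

The yellow triangle moved from (5.9, 4.4) to (12.0, 5.5), a distance of √(6.1² + 1.1²) ≈ 6.2.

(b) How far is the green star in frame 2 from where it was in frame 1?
5.2

The green star moved from (12.9, 12.1) to (9.9, 7.8), a distance of √(3.0² + 4.3²) ≈ 5.2.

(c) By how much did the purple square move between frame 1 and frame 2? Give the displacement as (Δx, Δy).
(-1.6, 0.0)

The purple square was at (12.9, 3.5) in frame 1 and (11.3, 3.5) in frame 2.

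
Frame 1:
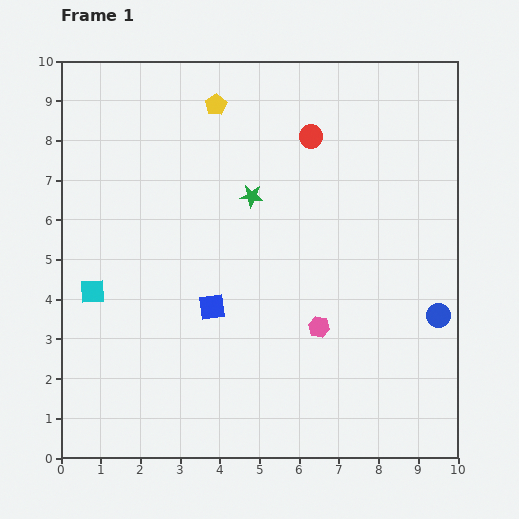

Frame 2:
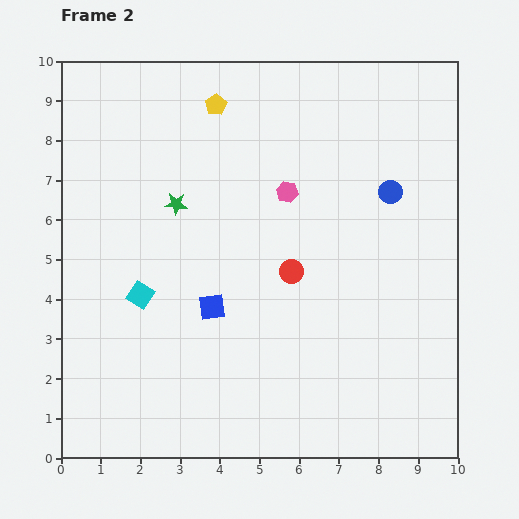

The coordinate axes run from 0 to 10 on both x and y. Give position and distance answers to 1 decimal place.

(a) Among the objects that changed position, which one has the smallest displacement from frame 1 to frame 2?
the cyan square

(moved 1.2)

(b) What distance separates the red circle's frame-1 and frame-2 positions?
3.4

The red circle moved from (6.3, 8.1) to (5.8, 4.7), a distance of √(0.5² + 3.4²) ≈ 3.4.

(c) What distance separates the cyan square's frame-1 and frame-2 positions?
1.2

The cyan square moved from (0.8, 4.2) to (2.0, 4.1), a distance of √(1.2² + 0.1²) ≈ 1.2.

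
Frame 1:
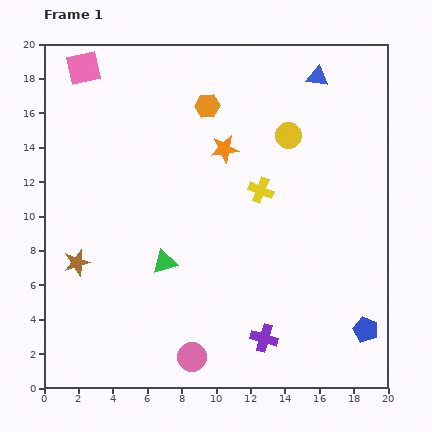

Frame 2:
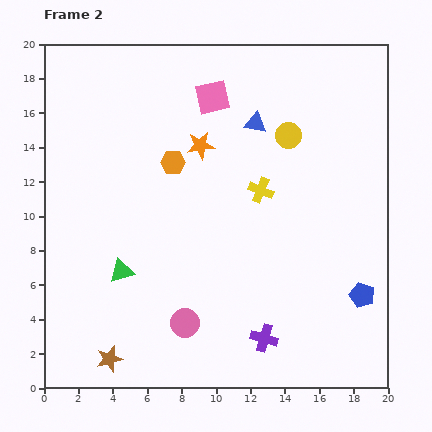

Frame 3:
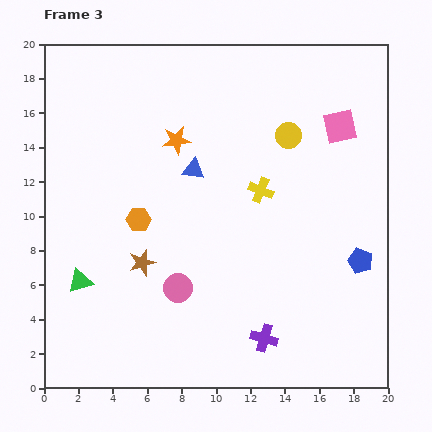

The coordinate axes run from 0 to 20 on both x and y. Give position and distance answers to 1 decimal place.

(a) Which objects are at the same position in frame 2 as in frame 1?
the purple cross, the yellow circle, the yellow cross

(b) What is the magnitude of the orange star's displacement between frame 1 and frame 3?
2.8

The orange star moved from (10.5, 13.9) to (7.7, 14.4), a distance of √(2.8² + 0.5²) ≈ 2.8.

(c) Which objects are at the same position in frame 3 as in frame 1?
the purple cross, the yellow circle, the yellow cross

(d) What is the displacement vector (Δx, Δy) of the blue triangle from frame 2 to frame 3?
(-3.6, -2.7)

The blue triangle was at (12.3, 15.4) in frame 2 and (8.7, 12.7) in frame 3.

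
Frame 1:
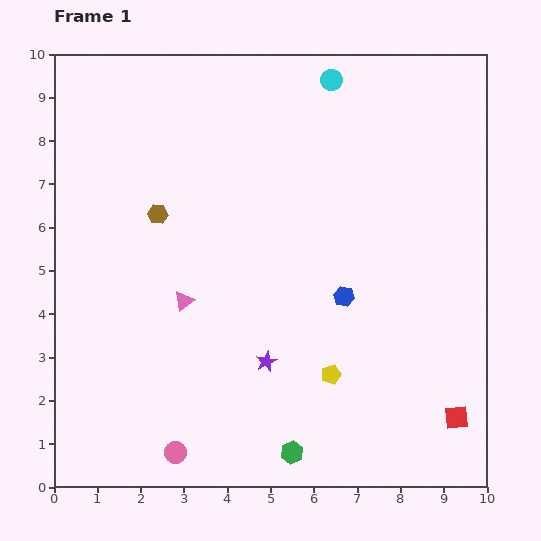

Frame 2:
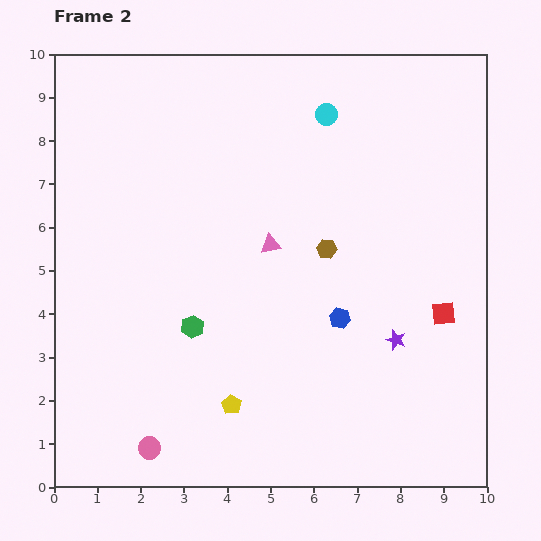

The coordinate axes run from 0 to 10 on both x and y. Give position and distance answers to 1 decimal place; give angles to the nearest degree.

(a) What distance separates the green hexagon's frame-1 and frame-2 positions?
3.7

The green hexagon moved from (5.5, 0.8) to (3.2, 3.7), a distance of √(2.3² + 2.9²) ≈ 3.7.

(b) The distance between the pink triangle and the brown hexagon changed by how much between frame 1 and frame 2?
-0.8

Distance in frame 1: 2.1. Distance in frame 2: 1.3.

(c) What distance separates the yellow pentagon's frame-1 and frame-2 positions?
2.4

The yellow pentagon moved from (6.4, 2.6) to (4.1, 1.9), a distance of √(2.3² + 0.7²) ≈ 2.4.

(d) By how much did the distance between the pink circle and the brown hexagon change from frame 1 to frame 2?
+0.7

Distance in frame 1: 5.5. Distance in frame 2: 6.2.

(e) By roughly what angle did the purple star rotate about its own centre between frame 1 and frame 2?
29° counter-clockwise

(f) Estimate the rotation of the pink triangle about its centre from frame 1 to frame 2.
28° clockwise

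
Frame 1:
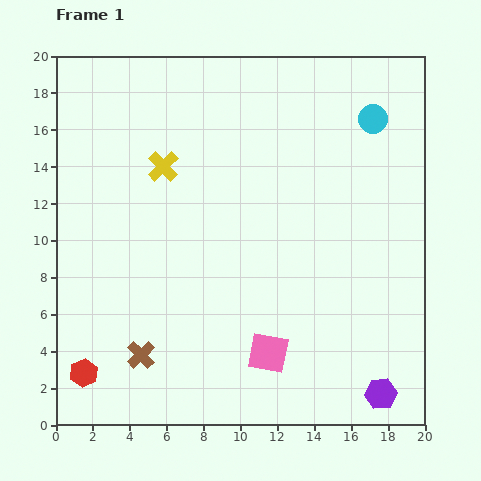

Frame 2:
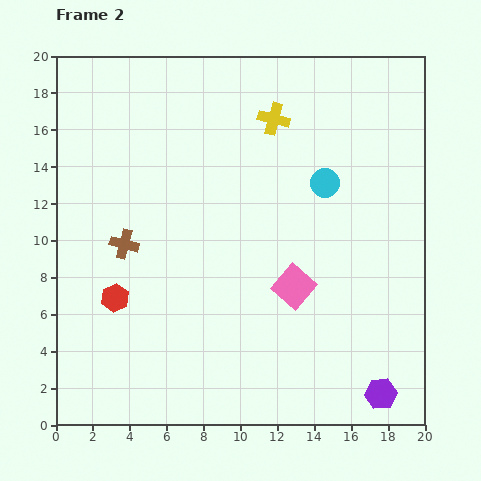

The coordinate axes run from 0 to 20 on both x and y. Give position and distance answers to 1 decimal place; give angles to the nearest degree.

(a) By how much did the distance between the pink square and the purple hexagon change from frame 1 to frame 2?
+1.0

Distance in frame 1: 6.5. Distance in frame 2: 7.5.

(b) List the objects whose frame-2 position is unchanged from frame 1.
the purple hexagon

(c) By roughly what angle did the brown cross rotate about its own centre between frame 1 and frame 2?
33° counter-clockwise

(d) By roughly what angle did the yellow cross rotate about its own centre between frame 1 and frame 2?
31° counter-clockwise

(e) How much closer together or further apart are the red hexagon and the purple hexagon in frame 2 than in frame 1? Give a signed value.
-0.8

Distance in frame 1: 16.1. Distance in frame 2: 15.3.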